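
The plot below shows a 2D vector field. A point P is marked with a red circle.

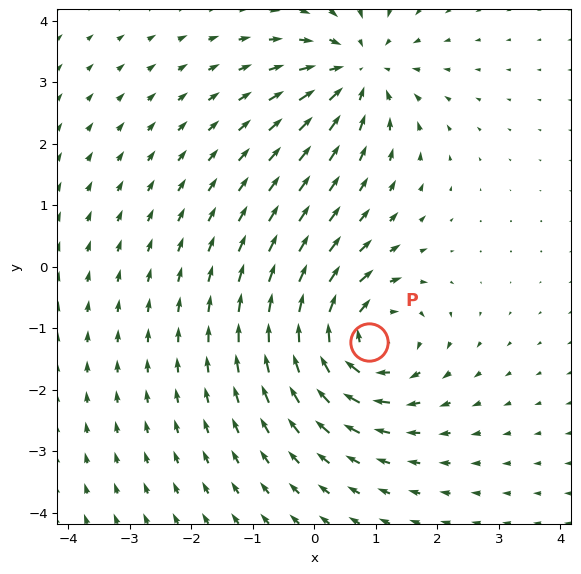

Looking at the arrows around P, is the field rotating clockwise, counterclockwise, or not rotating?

clockwise

Near P at (0.9, -1.2) the arrows circulate clockwise. The curl (z-component) there is about -5; negative curl means clockwise rotation.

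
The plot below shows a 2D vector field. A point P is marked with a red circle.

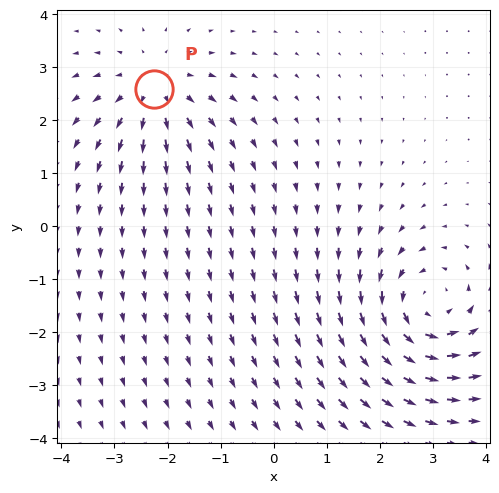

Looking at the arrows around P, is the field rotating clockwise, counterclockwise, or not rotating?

not rotating

Near P at (-2.3, 2.6) the arrows show no circulation. The curl there is ≈0.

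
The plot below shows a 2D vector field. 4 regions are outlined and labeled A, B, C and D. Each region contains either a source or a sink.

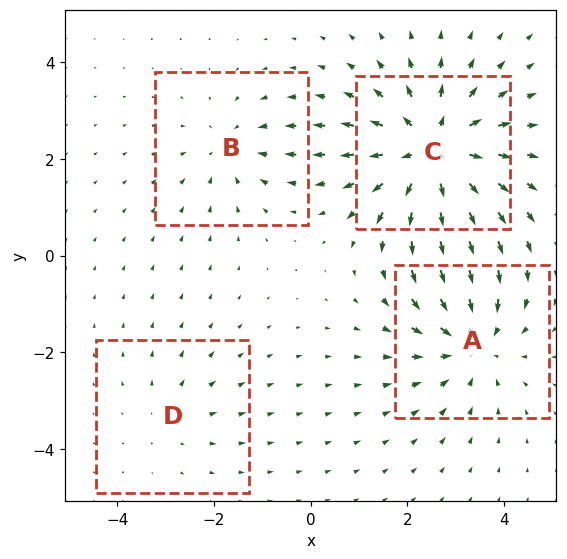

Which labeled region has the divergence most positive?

C

Divergence at each region's feature centre — A: about -4, B: about -3, C: about +6, D: about +2. Region C is most positive.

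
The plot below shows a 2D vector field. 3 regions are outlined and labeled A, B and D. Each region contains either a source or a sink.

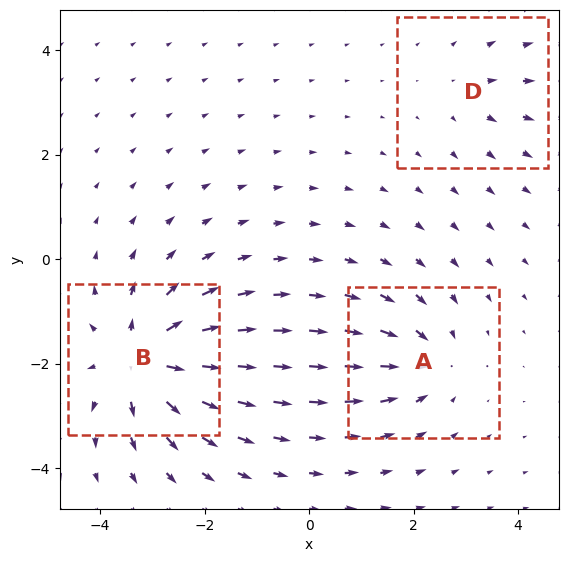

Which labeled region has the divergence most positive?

B

Divergence at each region's feature centre — A: about -4, B: about +6, D: about +2. Region B is most positive.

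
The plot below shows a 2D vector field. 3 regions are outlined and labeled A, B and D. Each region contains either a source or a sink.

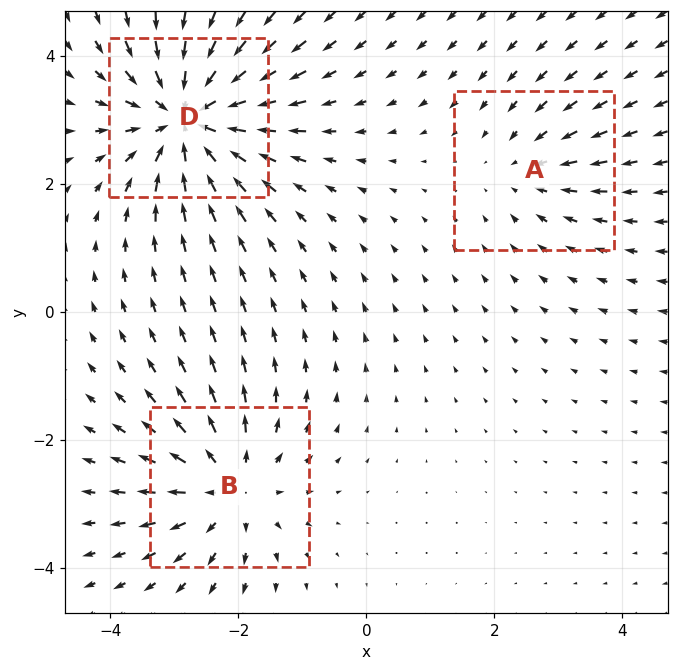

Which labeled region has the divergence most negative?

D

Divergence at each region's feature centre — A: about -2, B: about +4, D: about -5. Region D is most negative.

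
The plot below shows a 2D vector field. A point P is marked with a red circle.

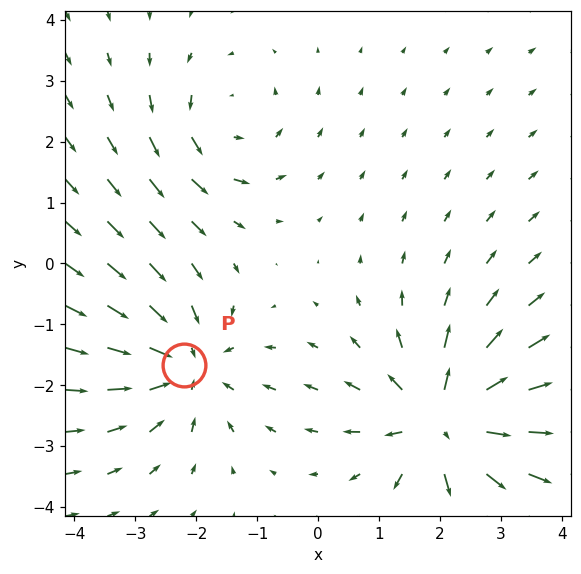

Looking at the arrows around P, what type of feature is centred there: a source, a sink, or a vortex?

At P (-2.2, -1.7) the arrows converge inward. Divergence about -4, curl ≈0 — negative divergence with near-zero curl is a sink.

sink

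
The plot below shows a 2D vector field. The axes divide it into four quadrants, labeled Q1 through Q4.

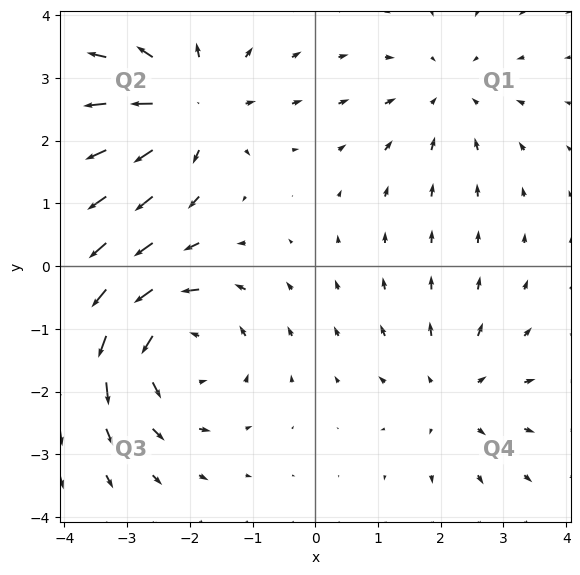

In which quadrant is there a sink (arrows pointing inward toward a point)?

The sink sits at approximately (2.1, 2.8), which lies in quadrant Q1. The divergence there is about -2, negative as expected for a sink.

Q1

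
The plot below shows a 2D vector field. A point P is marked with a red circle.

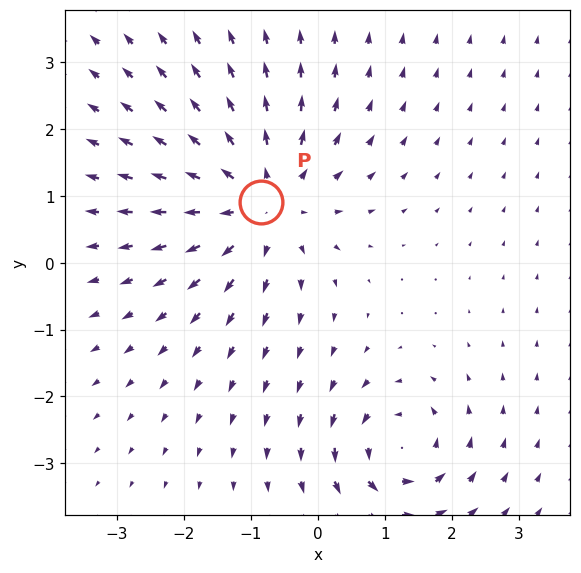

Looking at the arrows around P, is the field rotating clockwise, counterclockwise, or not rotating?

not rotating

Near P at (-0.8, 0.9) the arrows show no circulation. The curl there is ≈0.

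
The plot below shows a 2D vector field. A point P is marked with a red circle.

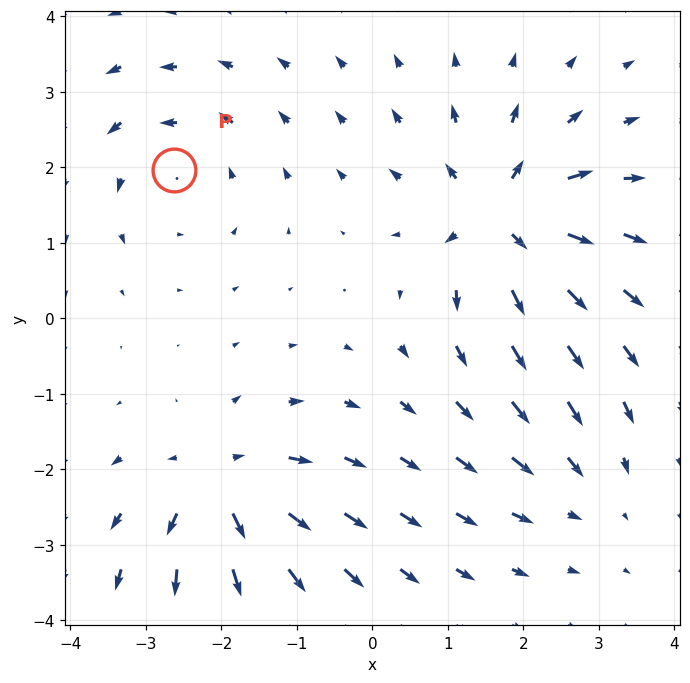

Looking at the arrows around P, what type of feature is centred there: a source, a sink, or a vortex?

vortex

At P (-2.6, 2.0) the arrows circulate counterclockwise. Divergence ≈0, curl about +3 — near-zero divergence with nonzero curl is a vortex.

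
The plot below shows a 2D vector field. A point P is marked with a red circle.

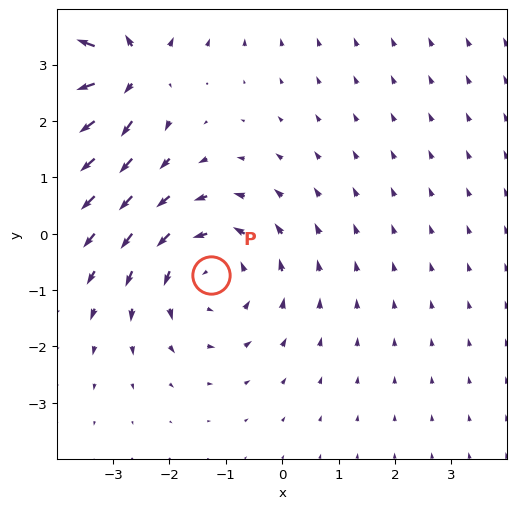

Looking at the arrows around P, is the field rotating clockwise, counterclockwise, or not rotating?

Near P at (-1.3, -0.7) the arrows circulate counterclockwise. The curl (z-component) there is about +3; positive curl means counterclockwise rotation.

counterclockwise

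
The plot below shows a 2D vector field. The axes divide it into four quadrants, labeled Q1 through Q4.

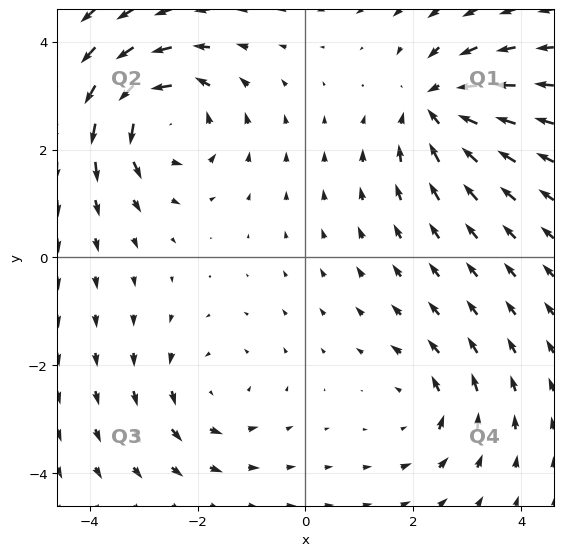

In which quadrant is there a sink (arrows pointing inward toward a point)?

The sink sits at approximately (2.4, 2.8), which lies in quadrant Q1. The divergence there is about -5, negative as expected for a sink.

Q1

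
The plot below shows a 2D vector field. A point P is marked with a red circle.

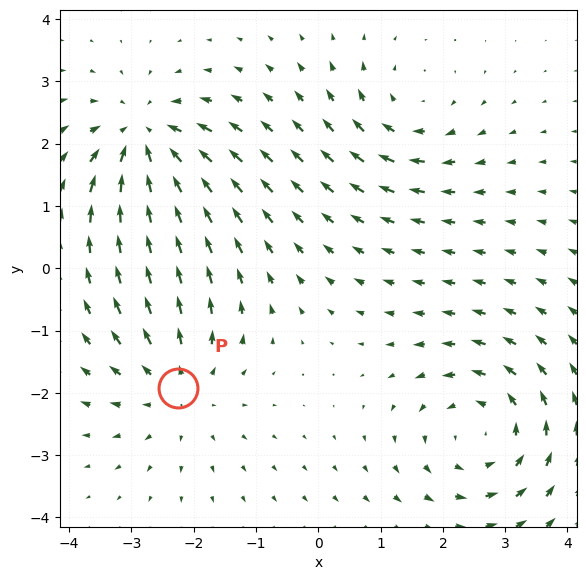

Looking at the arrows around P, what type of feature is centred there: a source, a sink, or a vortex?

At P (-2.3, -1.9) the arrows spread outward. Divergence about +3, curl ≈0 — positive divergence with near-zero curl is a source.

source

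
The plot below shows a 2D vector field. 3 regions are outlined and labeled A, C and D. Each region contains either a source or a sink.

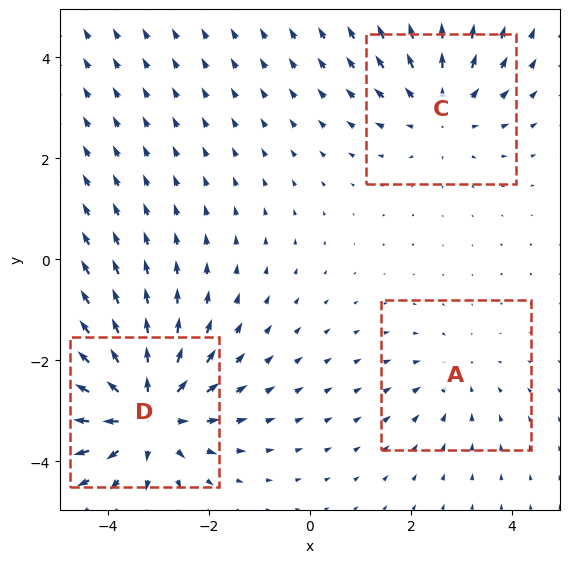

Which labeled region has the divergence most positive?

Divergence at each region's feature centre — A: about -2, C: about +3, D: about +5. Region D is most positive.

D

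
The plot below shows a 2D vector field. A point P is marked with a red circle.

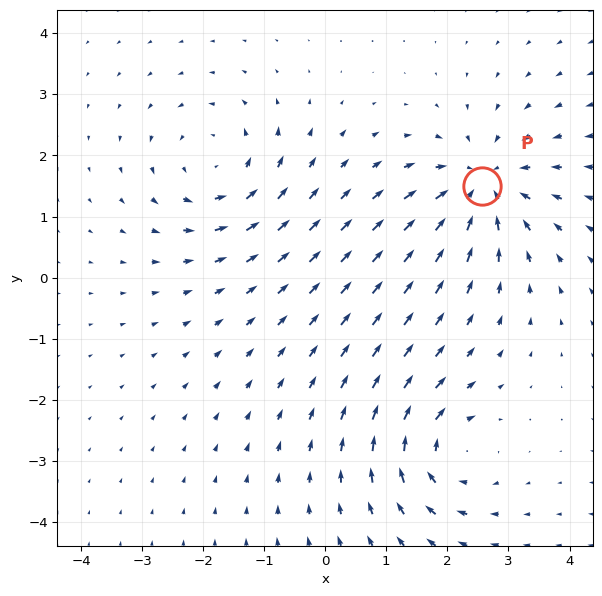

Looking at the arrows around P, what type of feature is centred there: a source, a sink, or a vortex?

At P (2.6, 1.5) the arrows converge inward. Divergence about -5, curl ≈0 — negative divergence with near-zero curl is a sink.

sink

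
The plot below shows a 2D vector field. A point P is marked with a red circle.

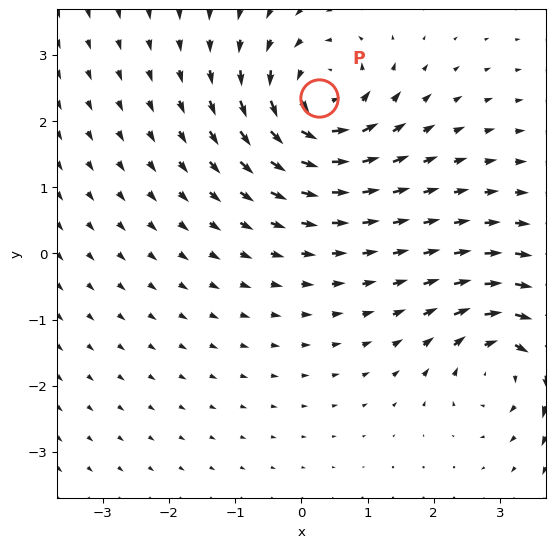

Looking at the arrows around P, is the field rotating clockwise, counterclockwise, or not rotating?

counterclockwise

Near P at (0.3, 2.3) the arrows circulate counterclockwise. The curl (z-component) there is about +6; positive curl means counterclockwise rotation.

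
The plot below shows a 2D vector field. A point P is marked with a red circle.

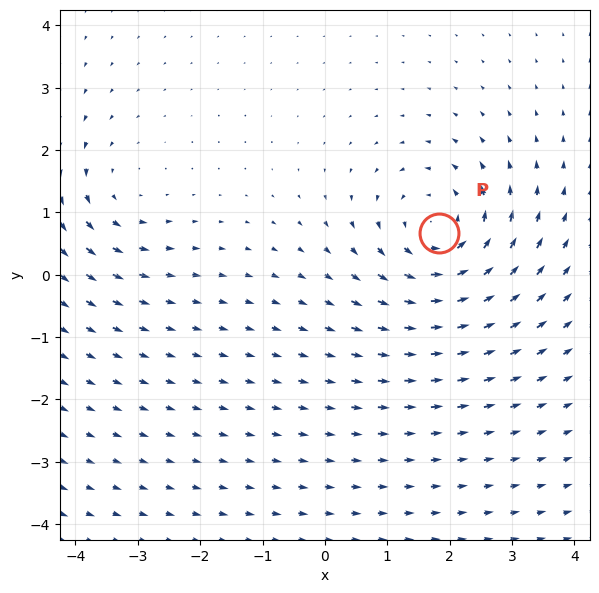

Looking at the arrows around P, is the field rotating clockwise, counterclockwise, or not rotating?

counterclockwise

Near P at (1.8, 0.7) the arrows circulate counterclockwise. The curl (z-component) there is about +5; positive curl means counterclockwise rotation.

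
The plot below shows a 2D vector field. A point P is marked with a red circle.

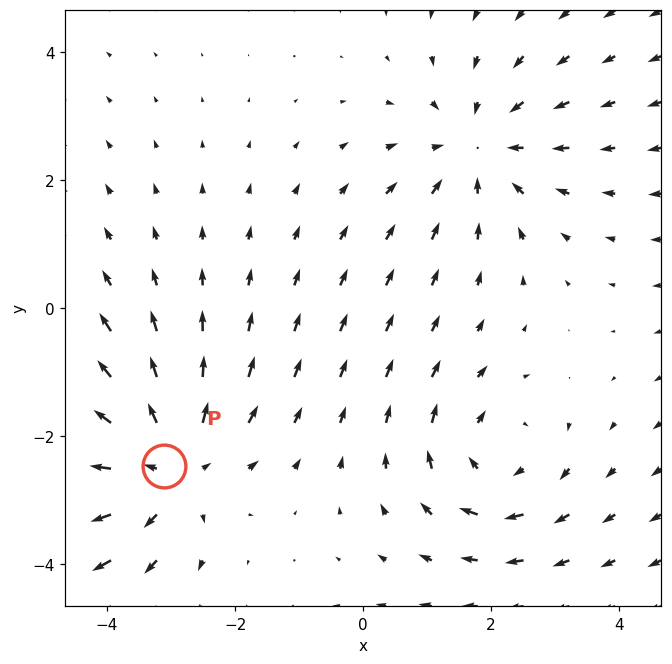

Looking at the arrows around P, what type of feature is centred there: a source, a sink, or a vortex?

At P (-3.1, -2.5) the arrows spread outward. Divergence about +4, curl ≈0 — positive divergence with near-zero curl is a source.

source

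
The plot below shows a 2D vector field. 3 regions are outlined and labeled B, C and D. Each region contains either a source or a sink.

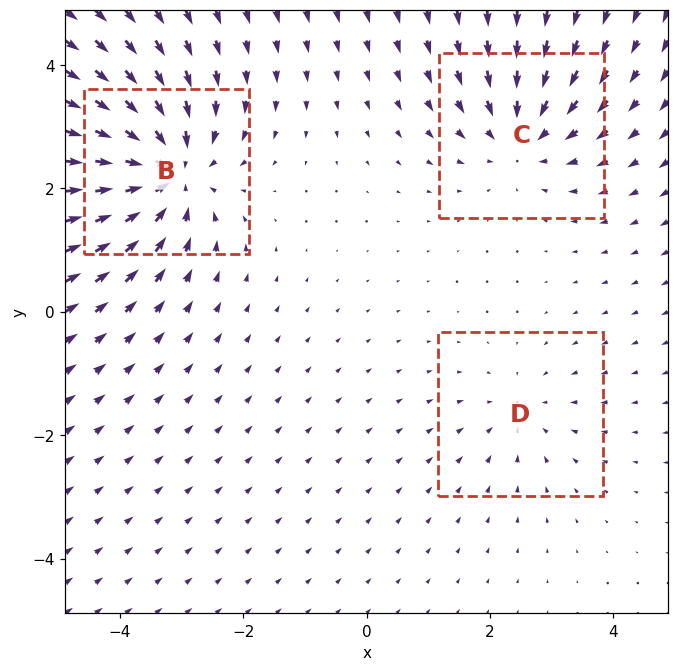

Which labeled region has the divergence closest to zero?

D

Divergence at each region's feature centre — B: about -5, C: about -4, D: about -2. Region D is closest to zero.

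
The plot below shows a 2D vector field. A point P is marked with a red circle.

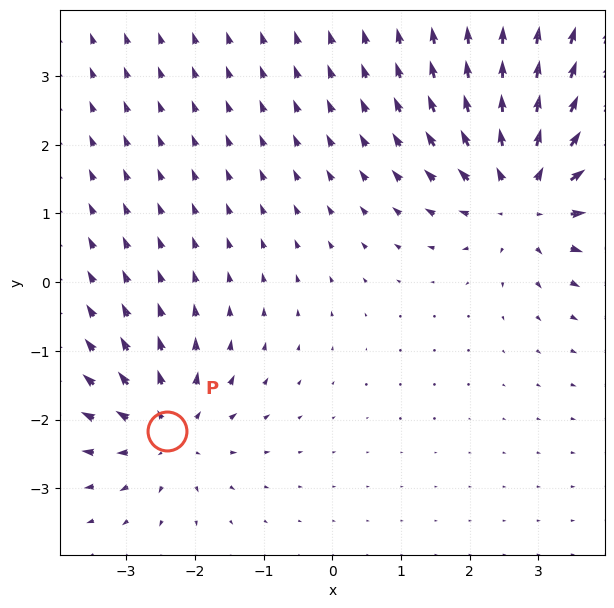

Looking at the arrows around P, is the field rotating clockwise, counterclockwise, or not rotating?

not rotating

Near P at (-2.4, -2.2) the arrows show no circulation. The curl there is ≈0.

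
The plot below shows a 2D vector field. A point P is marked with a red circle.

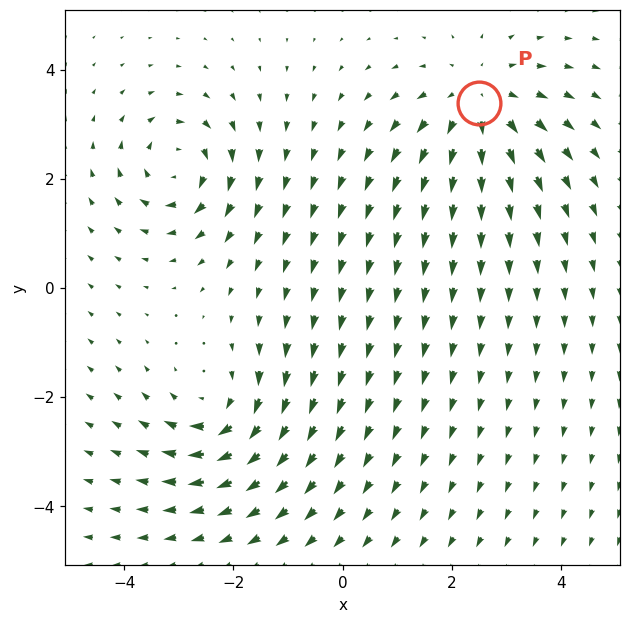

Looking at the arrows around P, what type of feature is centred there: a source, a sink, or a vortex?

source

At P (2.5, 3.4) the arrows spread outward. Divergence about +4, curl ≈0 — positive divergence with near-zero curl is a source.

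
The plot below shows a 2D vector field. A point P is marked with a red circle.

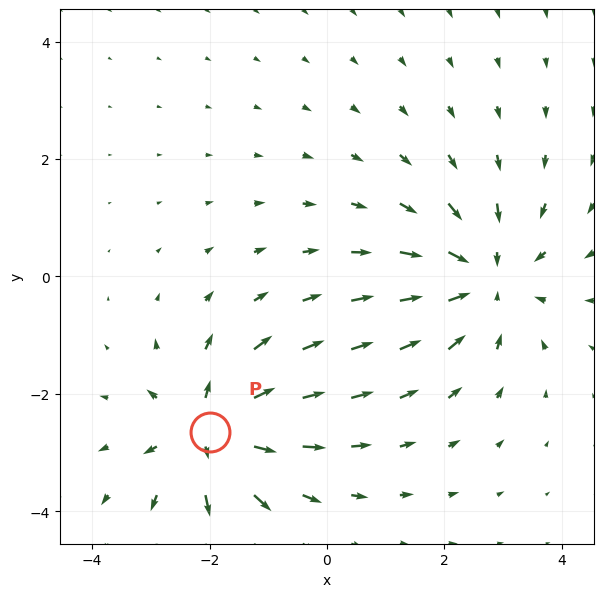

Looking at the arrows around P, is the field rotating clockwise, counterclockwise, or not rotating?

not rotating

Near P at (-2.0, -2.6) the arrows show no circulation. The curl there is ≈0.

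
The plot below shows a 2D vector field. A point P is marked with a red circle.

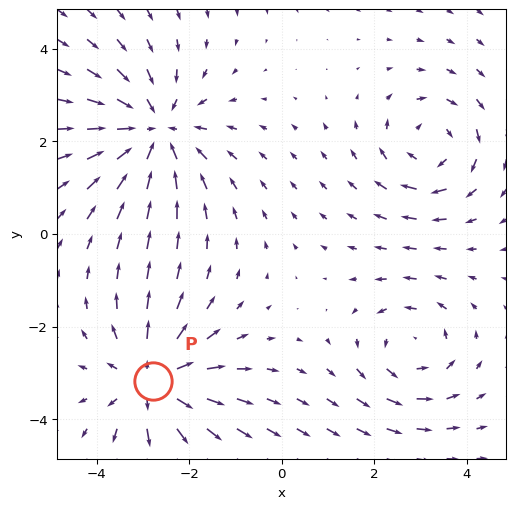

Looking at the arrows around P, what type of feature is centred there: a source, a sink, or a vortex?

source

At P (-2.8, -3.2) the arrows spread outward. Divergence about +4, curl ≈0 — positive divergence with near-zero curl is a source.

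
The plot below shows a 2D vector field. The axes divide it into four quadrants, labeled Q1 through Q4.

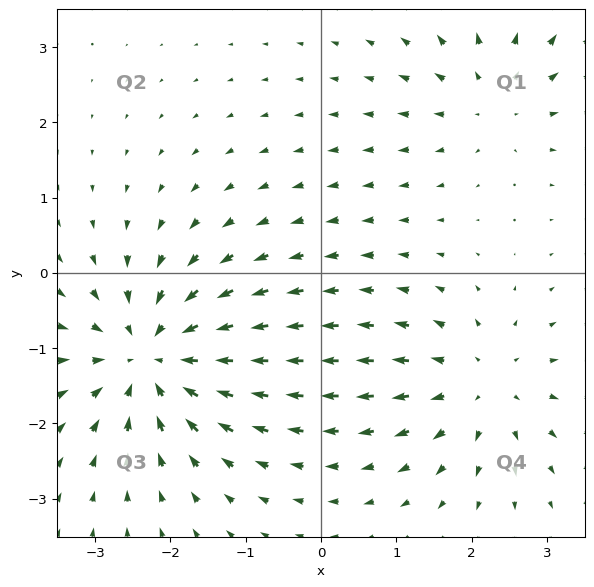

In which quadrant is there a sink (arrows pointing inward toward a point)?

The sink sits at approximately (-2.2, -1.1), which lies in quadrant Q3. The divergence there is about -5, negative as expected for a sink.

Q3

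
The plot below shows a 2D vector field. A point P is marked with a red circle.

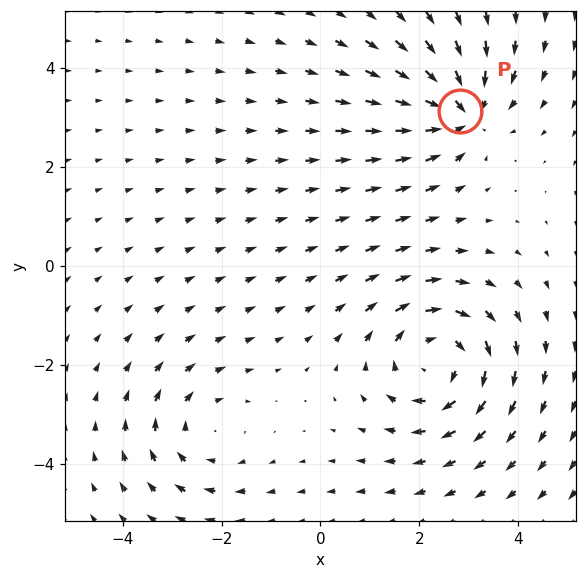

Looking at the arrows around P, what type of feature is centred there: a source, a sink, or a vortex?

At P (2.8, 3.1) the arrows converge inward. Divergence about -4, curl ≈0 — negative divergence with near-zero curl is a sink.

sink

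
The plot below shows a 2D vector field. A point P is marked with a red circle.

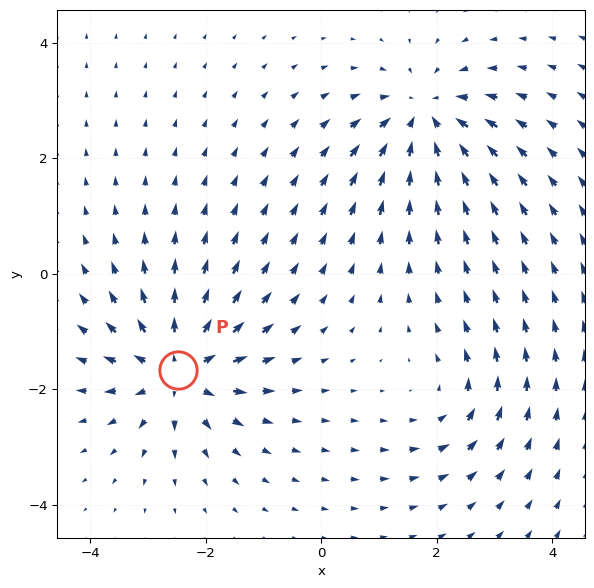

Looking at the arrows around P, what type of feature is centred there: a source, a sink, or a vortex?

source

At P (-2.5, -1.7) the arrows spread outward. Divergence about +6, curl ≈0 — positive divergence with near-zero curl is a source.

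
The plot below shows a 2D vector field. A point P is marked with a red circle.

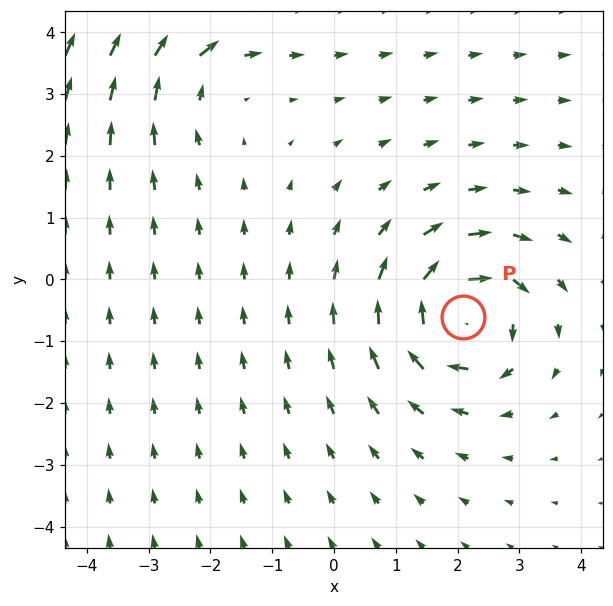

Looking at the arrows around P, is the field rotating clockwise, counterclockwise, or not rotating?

clockwise

Near P at (2.1, -0.6) the arrows circulate clockwise. The curl (z-component) there is about -6; negative curl means clockwise rotation.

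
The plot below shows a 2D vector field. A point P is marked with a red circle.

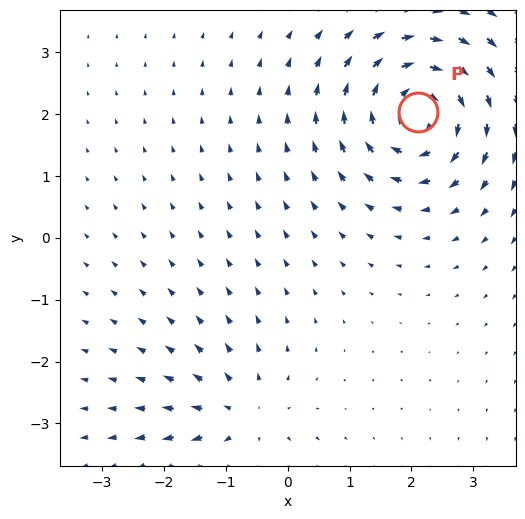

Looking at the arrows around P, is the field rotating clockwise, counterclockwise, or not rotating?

clockwise

Near P at (2.1, 2.0) the arrows circulate clockwise. The curl (z-component) there is about -5; negative curl means clockwise rotation.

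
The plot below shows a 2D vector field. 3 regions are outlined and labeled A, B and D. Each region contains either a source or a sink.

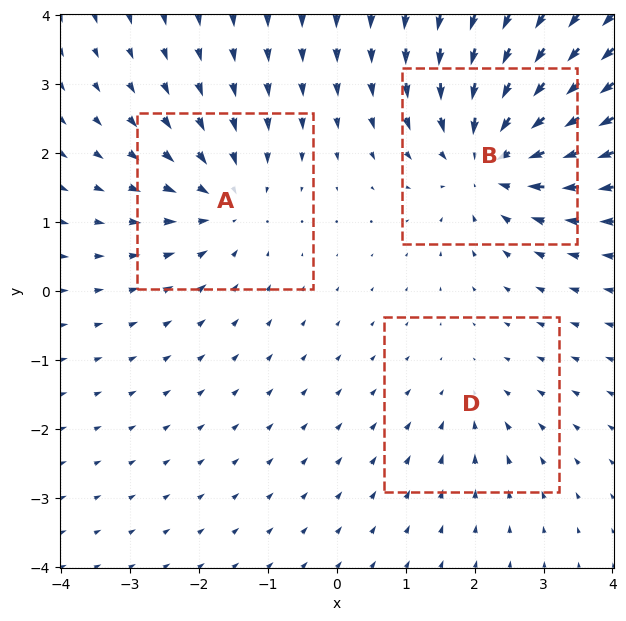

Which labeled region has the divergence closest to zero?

D

Divergence at each region's feature centre — A: about -3, B: about -5, D: about -2. Region D is closest to zero.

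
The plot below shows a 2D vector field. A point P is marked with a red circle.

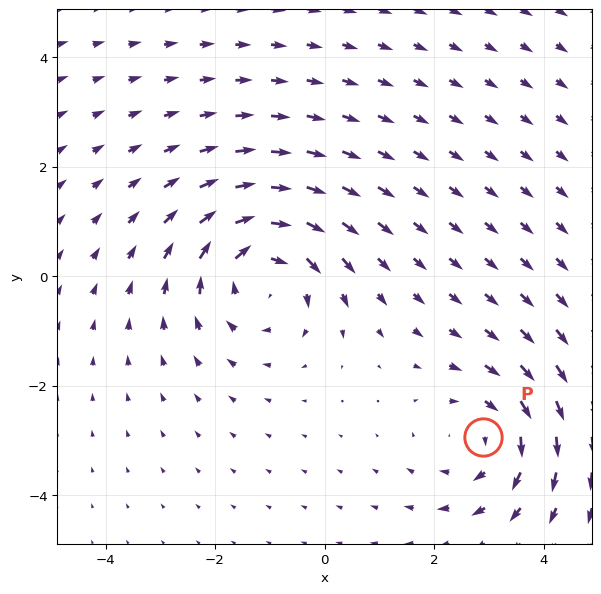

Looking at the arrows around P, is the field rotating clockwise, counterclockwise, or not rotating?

clockwise

Near P at (2.9, -2.9) the arrows circulate clockwise. The curl (z-component) there is about -3; negative curl means clockwise rotation.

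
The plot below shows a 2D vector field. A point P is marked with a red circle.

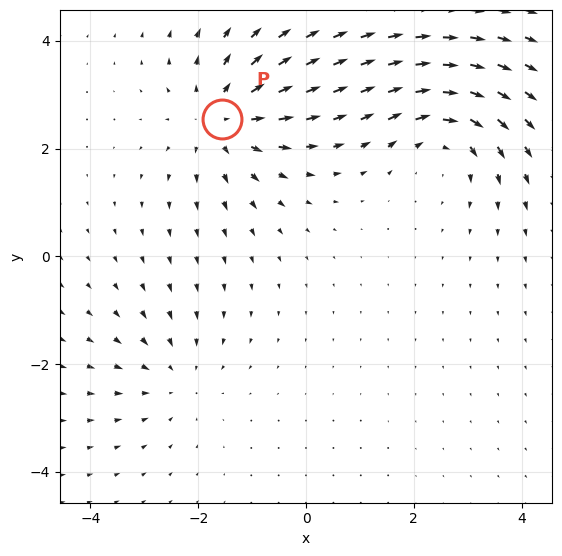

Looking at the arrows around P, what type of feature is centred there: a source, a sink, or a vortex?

At P (-1.6, 2.5) the arrows spread outward. Divergence about +5, curl ≈0 — positive divergence with near-zero curl is a source.

source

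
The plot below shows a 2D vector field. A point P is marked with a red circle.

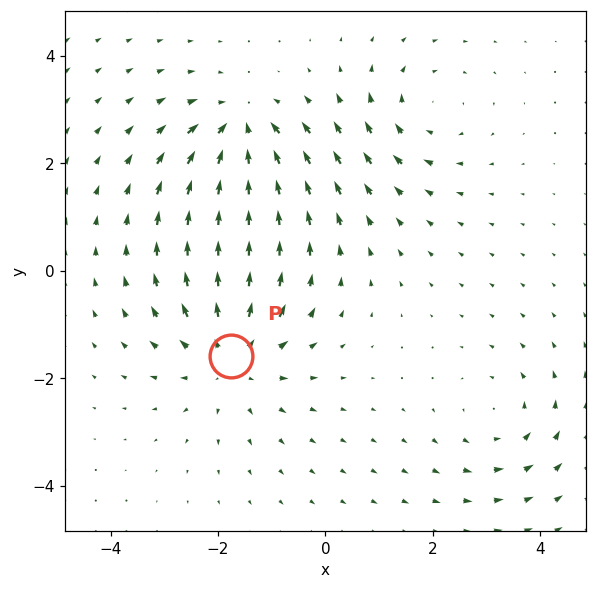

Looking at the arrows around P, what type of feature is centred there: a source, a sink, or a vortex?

source

At P (-1.8, -1.6) the arrows spread outward. Divergence about +4, curl ≈0 — positive divergence with near-zero curl is a source.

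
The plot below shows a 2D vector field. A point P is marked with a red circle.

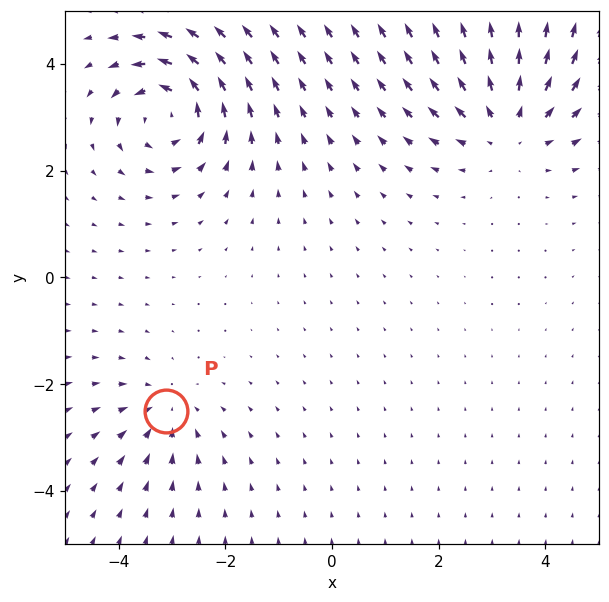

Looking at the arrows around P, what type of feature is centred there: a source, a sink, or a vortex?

sink

At P (-3.1, -2.5) the arrows converge inward. Divergence about -3, curl ≈0 — negative divergence with near-zero curl is a sink.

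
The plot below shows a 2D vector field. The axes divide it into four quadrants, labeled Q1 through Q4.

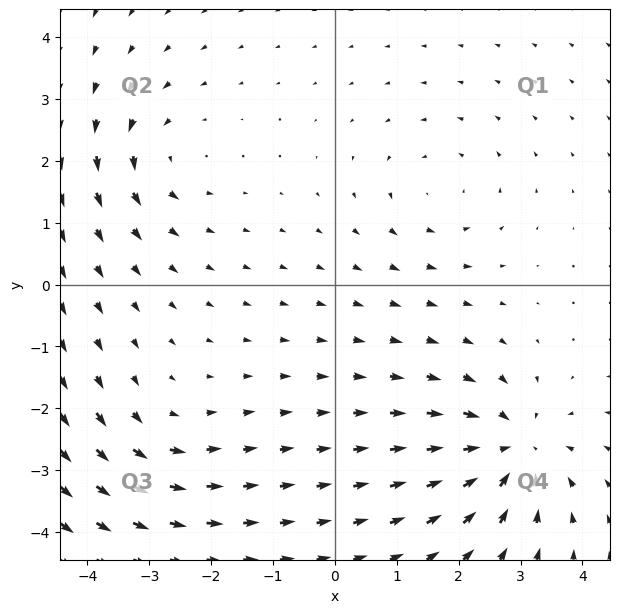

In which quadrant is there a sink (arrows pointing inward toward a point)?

The sink sits at approximately (2.9, -2.7), which lies in quadrant Q4. The divergence there is about -5, negative as expected for a sink.

Q4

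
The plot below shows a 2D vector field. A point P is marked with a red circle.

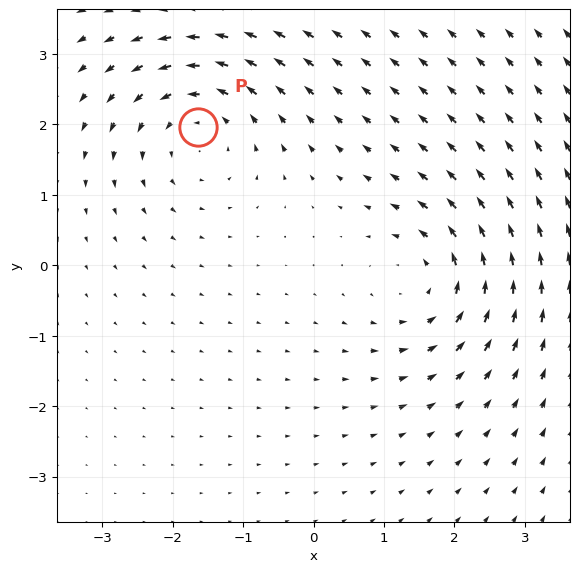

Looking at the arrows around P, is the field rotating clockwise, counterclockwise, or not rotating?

counterclockwise

Near P at (-1.6, 2.0) the arrows circulate counterclockwise. The curl (z-component) there is about +5; positive curl means counterclockwise rotation.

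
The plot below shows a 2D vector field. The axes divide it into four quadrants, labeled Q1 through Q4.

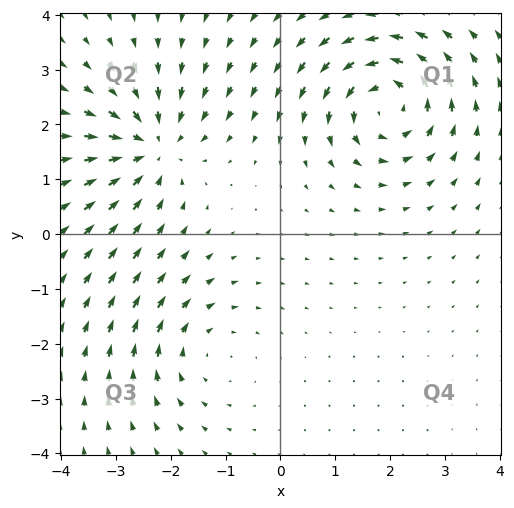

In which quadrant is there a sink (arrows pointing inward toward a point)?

Q2

The sink sits at approximately (-2.3, 1.6), which lies in quadrant Q2. The divergence there is about -4, negative as expected for a sink.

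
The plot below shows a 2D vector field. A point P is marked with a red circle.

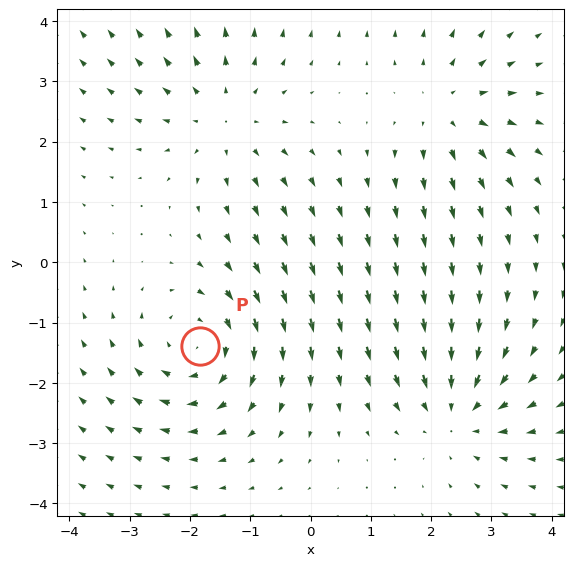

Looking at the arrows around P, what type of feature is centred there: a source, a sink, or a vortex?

vortex

At P (-1.8, -1.4) the arrows circulate clockwise. Divergence ≈0, curl about -4 — near-zero divergence with nonzero curl is a vortex.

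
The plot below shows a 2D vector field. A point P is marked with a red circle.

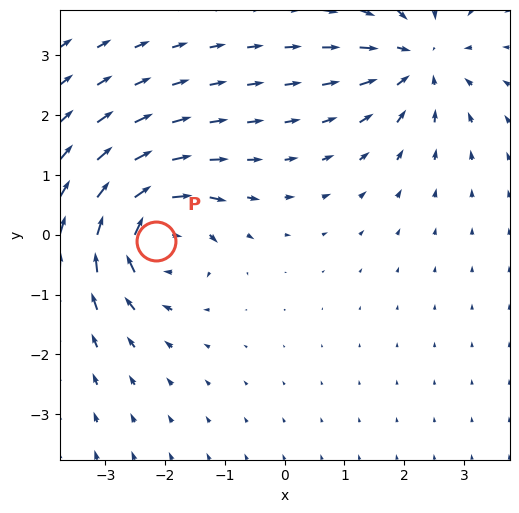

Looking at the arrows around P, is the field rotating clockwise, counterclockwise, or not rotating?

Near P at (-2.2, -0.1) the arrows circulate clockwise. The curl (z-component) there is about -6; negative curl means clockwise rotation.

clockwise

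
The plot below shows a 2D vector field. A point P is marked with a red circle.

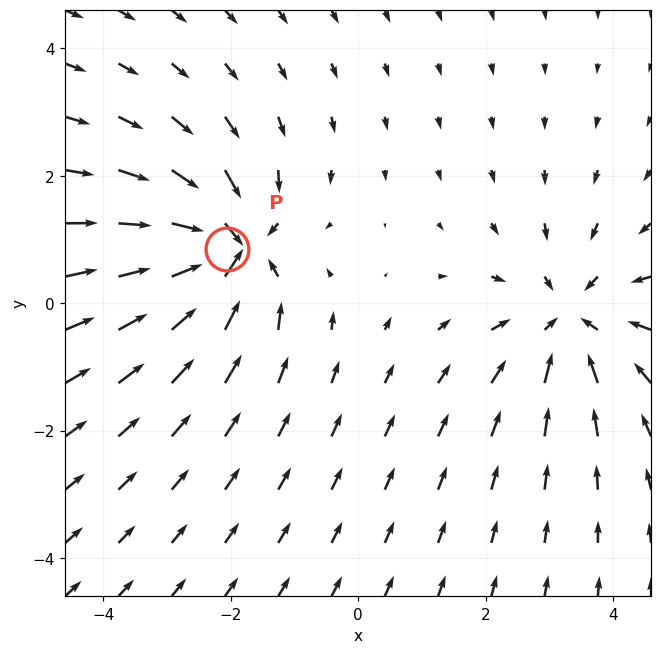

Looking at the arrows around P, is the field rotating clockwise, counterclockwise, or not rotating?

not rotating

Near P at (-2.1, 0.8) the arrows show no circulation. The curl there is ≈0.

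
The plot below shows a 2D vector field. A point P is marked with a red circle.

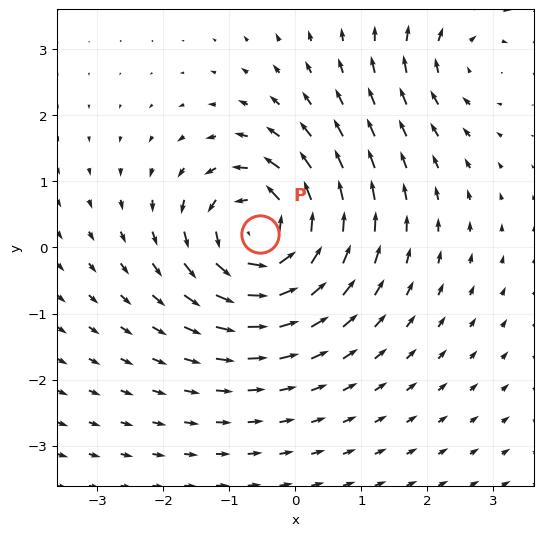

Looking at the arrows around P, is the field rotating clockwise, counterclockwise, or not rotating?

counterclockwise

Near P at (-0.5, 0.2) the arrows circulate counterclockwise. The curl (z-component) there is about +6; positive curl means counterclockwise rotation.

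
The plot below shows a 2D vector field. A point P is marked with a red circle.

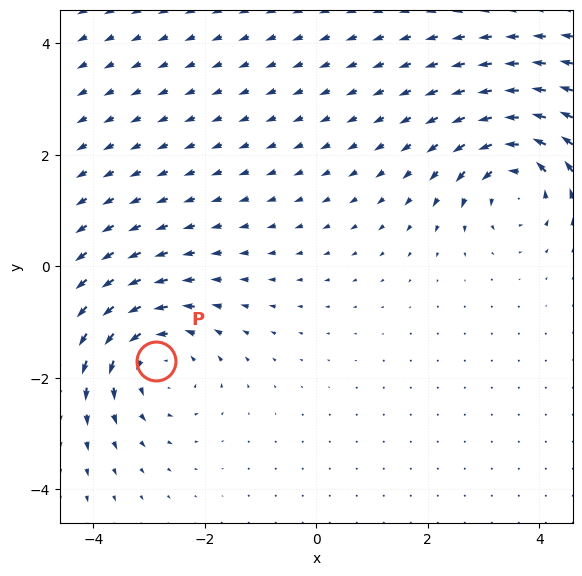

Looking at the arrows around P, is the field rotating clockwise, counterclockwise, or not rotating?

counterclockwise

Near P at (-2.9, -1.7) the arrows circulate counterclockwise. The curl (z-component) there is about +4; positive curl means counterclockwise rotation.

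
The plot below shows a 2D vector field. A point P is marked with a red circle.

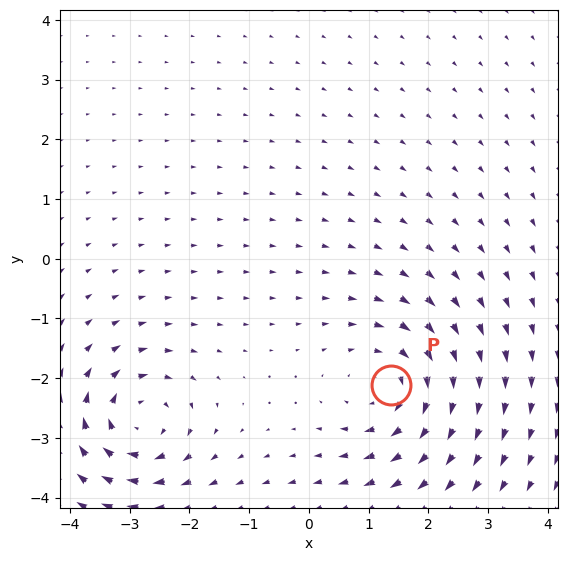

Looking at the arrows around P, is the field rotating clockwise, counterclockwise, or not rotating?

Near P at (1.4, -2.1) the arrows circulate clockwise. The curl (z-component) there is about -4; negative curl means clockwise rotation.

clockwise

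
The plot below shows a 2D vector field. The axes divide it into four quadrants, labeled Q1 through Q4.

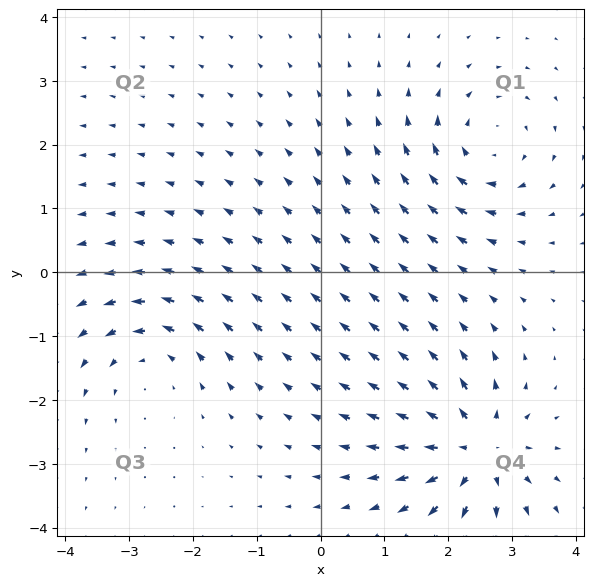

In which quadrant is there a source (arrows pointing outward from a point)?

Q4

The source sits at approximately (2.4, -2.8), which lies in quadrant Q4. The divergence there is about +6, positive as expected for a source.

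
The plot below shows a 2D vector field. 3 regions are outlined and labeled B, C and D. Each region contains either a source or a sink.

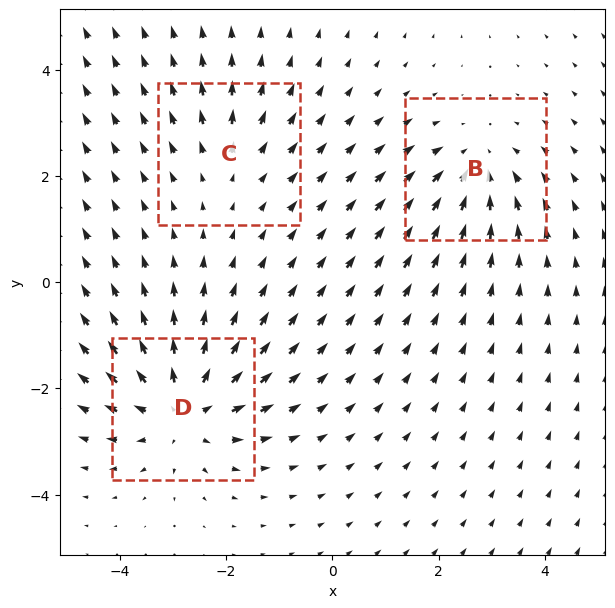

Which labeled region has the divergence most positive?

D

Divergence at each region's feature centre — B: about -3, C: about +2, D: about +5. Region D is most positive.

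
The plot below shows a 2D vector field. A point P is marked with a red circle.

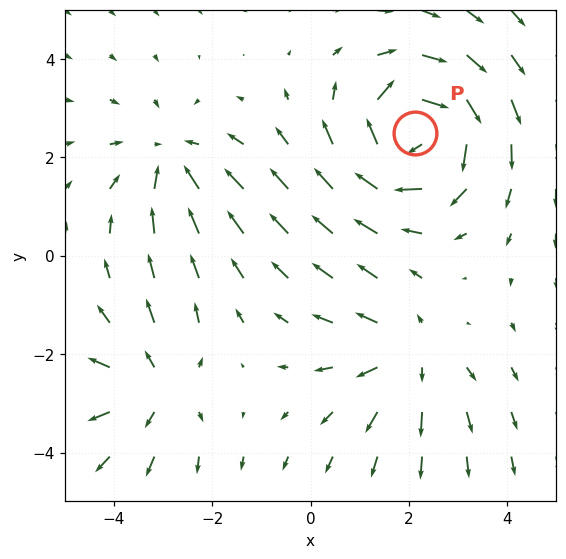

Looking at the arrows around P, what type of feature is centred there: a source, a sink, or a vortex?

At P (2.1, 2.5) the arrows circulate clockwise. Divergence ≈0, curl about -5 — near-zero divergence with nonzero curl is a vortex.

vortex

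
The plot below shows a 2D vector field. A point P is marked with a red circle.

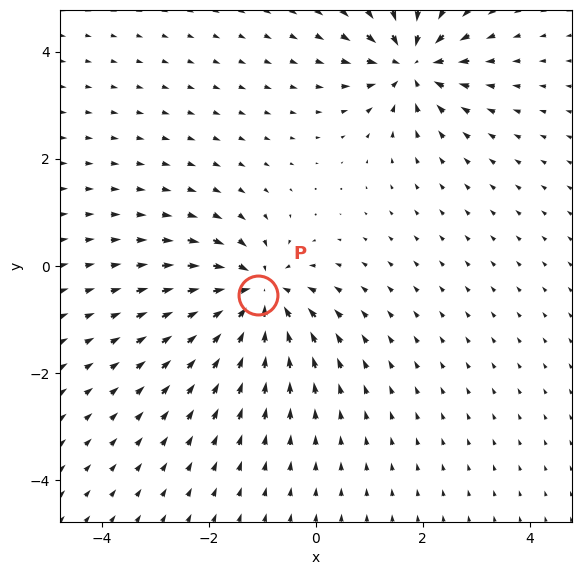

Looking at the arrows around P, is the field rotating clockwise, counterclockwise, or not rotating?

not rotating

Near P at (-1.1, -0.5) the arrows show no circulation. The curl there is ≈0.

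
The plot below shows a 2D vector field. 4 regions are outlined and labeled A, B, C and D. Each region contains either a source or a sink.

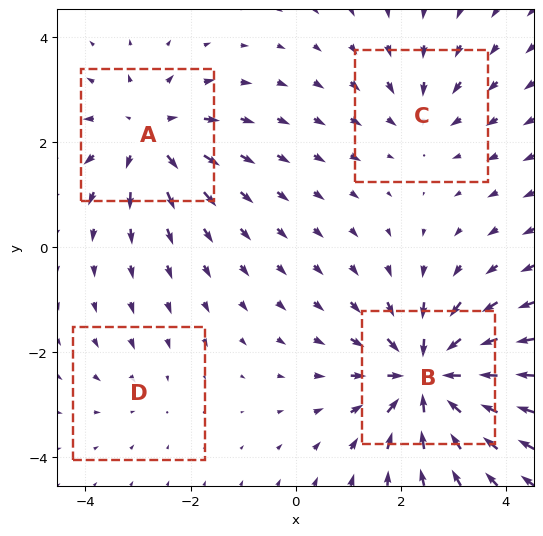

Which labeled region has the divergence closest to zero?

Divergence at each region's feature centre — A: about +5, B: about -7, C: about -3, D: about -2. Region D is closest to zero.

D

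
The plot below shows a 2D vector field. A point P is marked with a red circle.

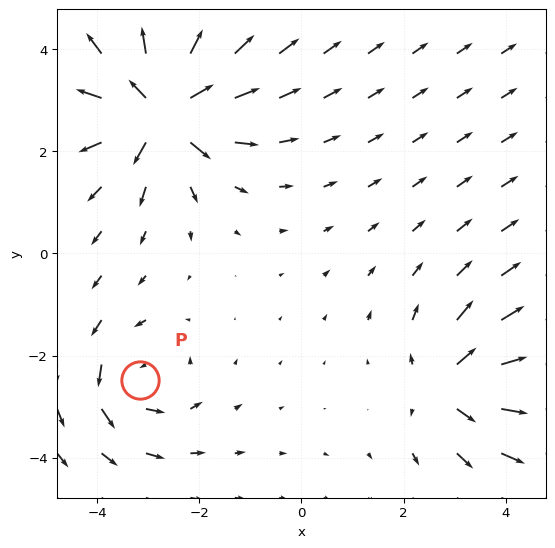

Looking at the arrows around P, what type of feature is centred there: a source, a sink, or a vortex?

At P (-3.2, -2.5) the arrows circulate counterclockwise. Divergence ≈0, curl about +4 — near-zero divergence with nonzero curl is a vortex.

vortex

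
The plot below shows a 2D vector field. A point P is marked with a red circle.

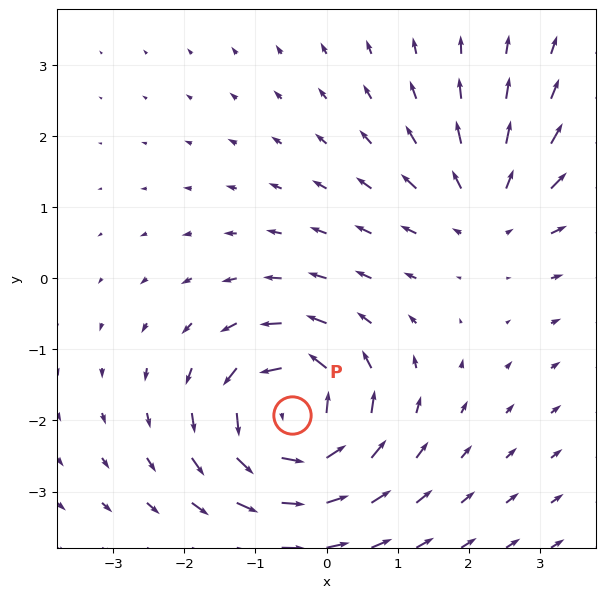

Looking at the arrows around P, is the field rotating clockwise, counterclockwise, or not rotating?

counterclockwise

Near P at (-0.5, -1.9) the arrows circulate counterclockwise. The curl (z-component) there is about +6; positive curl means counterclockwise rotation.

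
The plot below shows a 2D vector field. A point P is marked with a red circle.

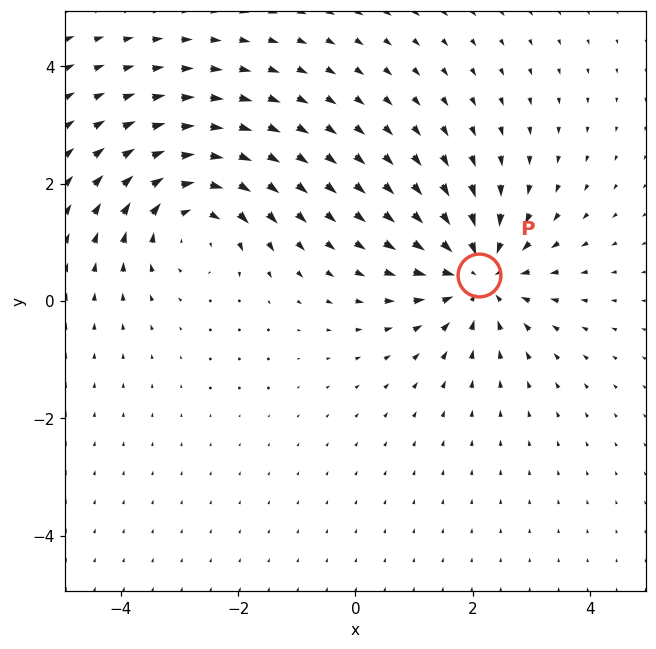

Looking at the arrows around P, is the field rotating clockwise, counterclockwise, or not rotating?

Near P at (2.1, 0.4) the arrows show no circulation. The curl there is ≈0.

not rotating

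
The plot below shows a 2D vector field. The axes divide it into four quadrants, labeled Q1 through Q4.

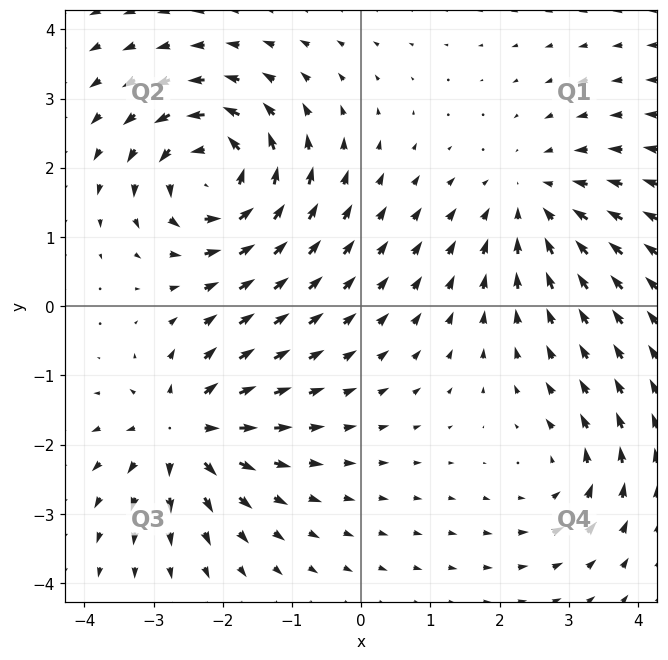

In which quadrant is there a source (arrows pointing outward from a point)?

The source sits at approximately (-2.6, -1.8), which lies in quadrant Q3. The divergence there is about +6, positive as expected for a source.

Q3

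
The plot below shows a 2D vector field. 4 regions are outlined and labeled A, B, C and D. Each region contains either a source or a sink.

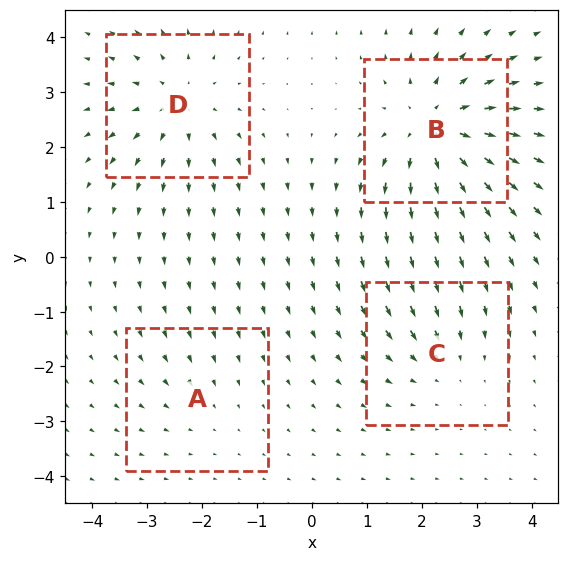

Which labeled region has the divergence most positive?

Divergence at each region's feature centre — A: about -2, B: about +6, C: about -3, D: about +5. Region B is most positive.

B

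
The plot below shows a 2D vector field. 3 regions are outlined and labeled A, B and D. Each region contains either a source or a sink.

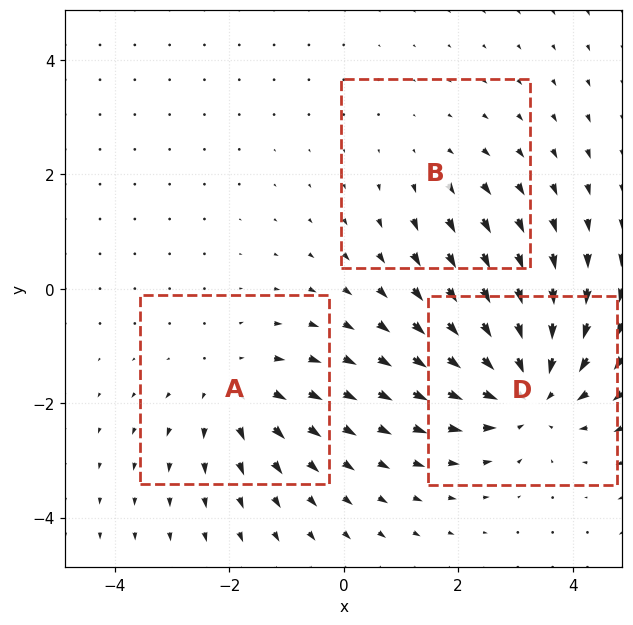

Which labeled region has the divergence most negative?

Divergence at each region's feature centre — A: about +3, B: about +2, D: about -5. Region D is most negative.

D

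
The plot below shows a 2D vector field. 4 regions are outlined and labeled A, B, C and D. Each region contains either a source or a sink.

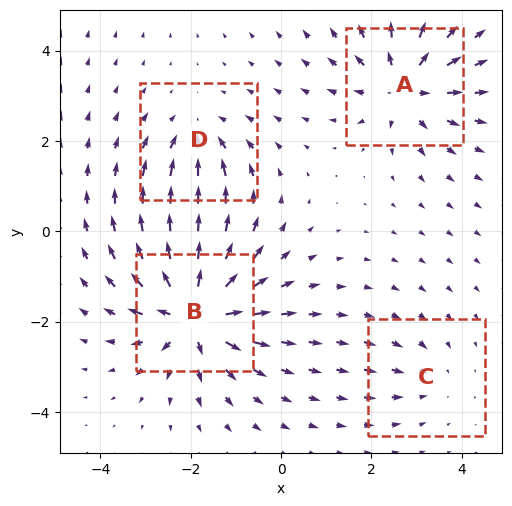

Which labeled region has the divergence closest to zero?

C

Divergence at each region's feature centre — A: about +6, B: about +8, C: about -2, D: about -4. Region C is closest to zero.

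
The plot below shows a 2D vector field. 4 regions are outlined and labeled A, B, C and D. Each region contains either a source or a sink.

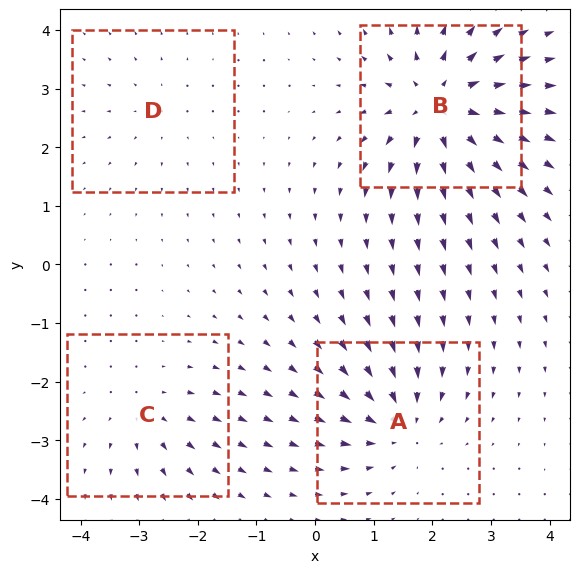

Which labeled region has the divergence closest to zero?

D

Divergence at each region's feature centre — A: about -5, B: about +8, C: about +3, D: about +2. Region D is closest to zero.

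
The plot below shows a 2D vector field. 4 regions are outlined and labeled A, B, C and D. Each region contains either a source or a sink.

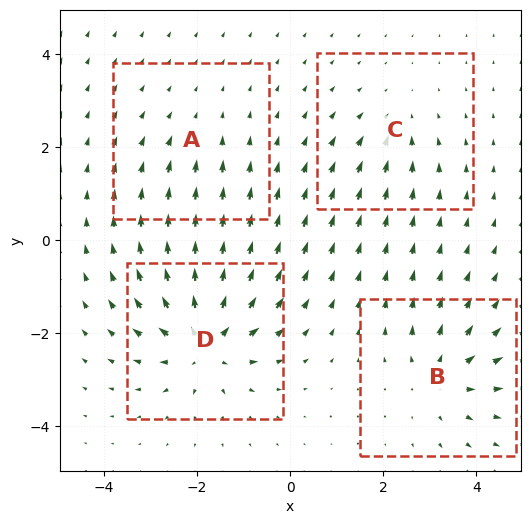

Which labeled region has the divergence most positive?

D

Divergence at each region's feature centre — A: about -2, B: about +5, C: about -3, D: about +7. Region D is most positive.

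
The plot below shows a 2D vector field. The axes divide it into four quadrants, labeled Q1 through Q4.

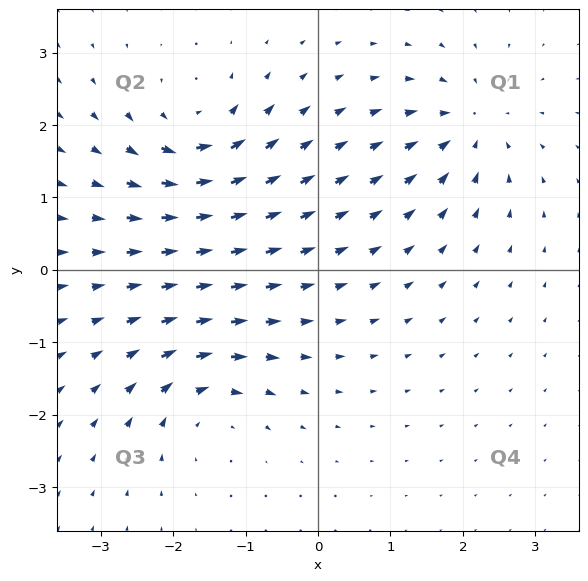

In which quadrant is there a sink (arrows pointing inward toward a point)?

Q1

The sink sits at approximately (2.1, 2.0), which lies in quadrant Q1. The divergence there is about -6, negative as expected for a sink.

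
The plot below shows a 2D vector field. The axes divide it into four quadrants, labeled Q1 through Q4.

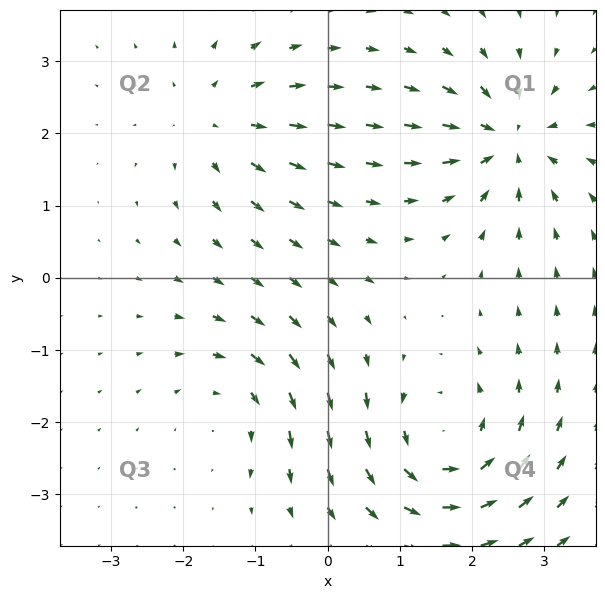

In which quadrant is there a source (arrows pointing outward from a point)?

The source sits at approximately (-1.5, 2.2), which lies in quadrant Q2. The divergence there is about +4, positive as expected for a source.

Q2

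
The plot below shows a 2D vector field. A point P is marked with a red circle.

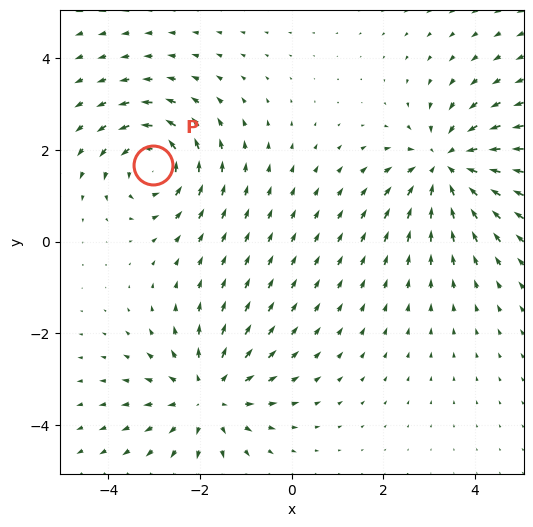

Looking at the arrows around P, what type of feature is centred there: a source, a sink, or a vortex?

At P (-3.0, 1.7) the arrows circulate counterclockwise. Divergence ≈0, curl about +5 — near-zero divergence with nonzero curl is a vortex.

vortex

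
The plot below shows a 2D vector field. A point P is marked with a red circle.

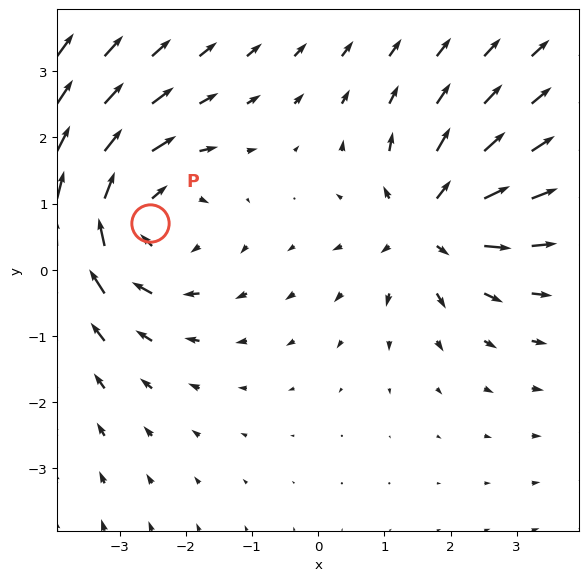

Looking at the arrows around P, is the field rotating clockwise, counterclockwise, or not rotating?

clockwise

Near P at (-2.5, 0.7) the arrows circulate clockwise. The curl (z-component) there is about -3; negative curl means clockwise rotation.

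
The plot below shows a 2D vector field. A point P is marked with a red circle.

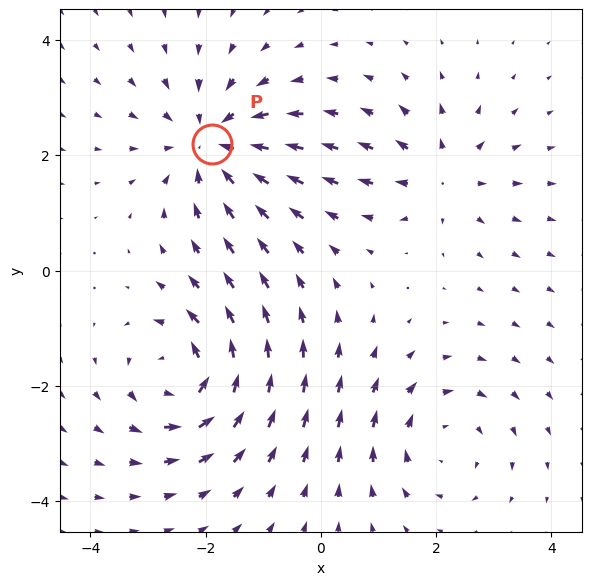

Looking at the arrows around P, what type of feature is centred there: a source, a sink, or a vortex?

At P (-1.9, 2.2) the arrows converge inward. Divergence about -5, curl ≈0 — negative divergence with near-zero curl is a sink.

sink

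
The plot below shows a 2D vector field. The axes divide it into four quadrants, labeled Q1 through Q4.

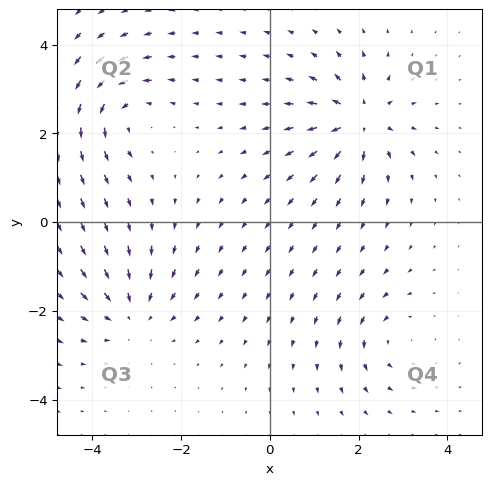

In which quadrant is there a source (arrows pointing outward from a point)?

Q1

The source sits at approximately (2.0, 2.3), which lies in quadrant Q1. The divergence there is about +6, positive as expected for a source.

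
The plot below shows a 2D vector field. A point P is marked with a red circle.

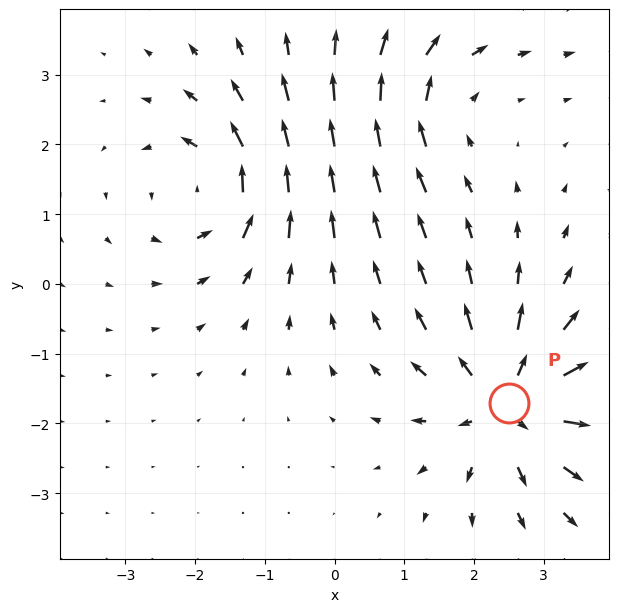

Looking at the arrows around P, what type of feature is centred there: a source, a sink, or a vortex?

source

At P (2.5, -1.7) the arrows spread outward. Divergence about +6, curl ≈0 — positive divergence with near-zero curl is a source.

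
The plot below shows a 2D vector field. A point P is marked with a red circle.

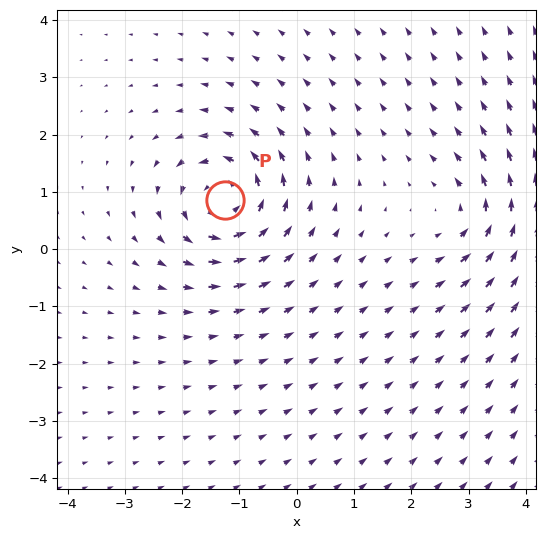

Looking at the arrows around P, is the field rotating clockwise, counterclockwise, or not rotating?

Near P at (-1.3, 0.9) the arrows circulate counterclockwise. The curl (z-component) there is about +6; positive curl means counterclockwise rotation.

counterclockwise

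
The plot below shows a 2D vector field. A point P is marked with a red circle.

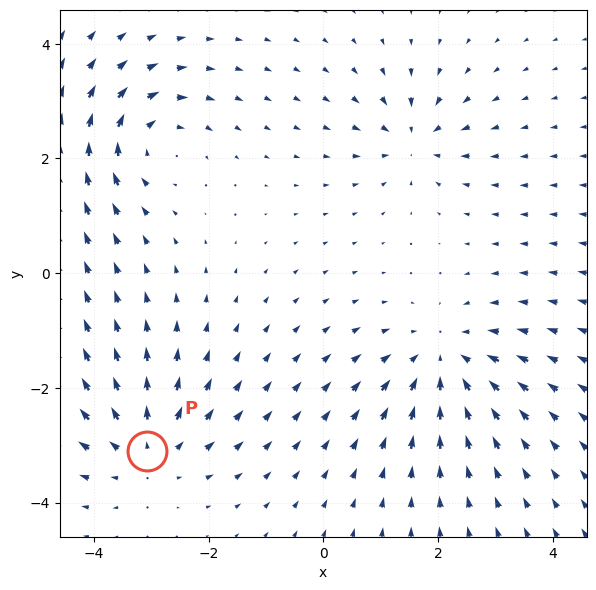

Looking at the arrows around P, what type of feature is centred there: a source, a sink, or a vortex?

At P (-3.1, -3.1) the arrows spread outward. Divergence about +4, curl ≈0 — positive divergence with near-zero curl is a source.

source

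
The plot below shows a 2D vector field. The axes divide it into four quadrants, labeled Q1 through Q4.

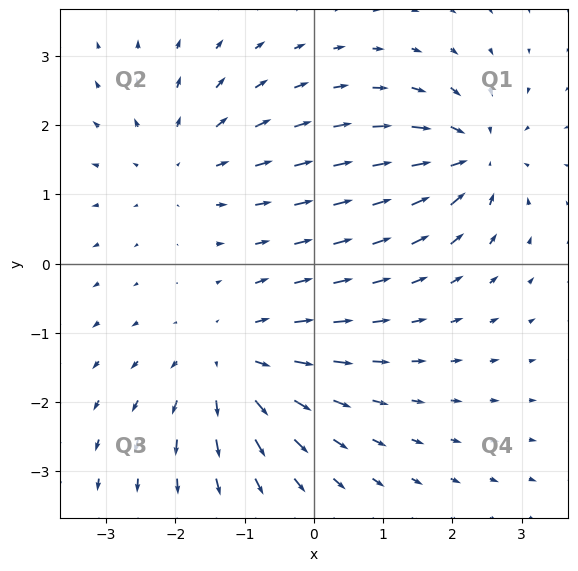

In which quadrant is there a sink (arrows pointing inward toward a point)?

Q1

The sink sits at approximately (2.3, 1.5), which lies in quadrant Q1. The divergence there is about -5, negative as expected for a sink.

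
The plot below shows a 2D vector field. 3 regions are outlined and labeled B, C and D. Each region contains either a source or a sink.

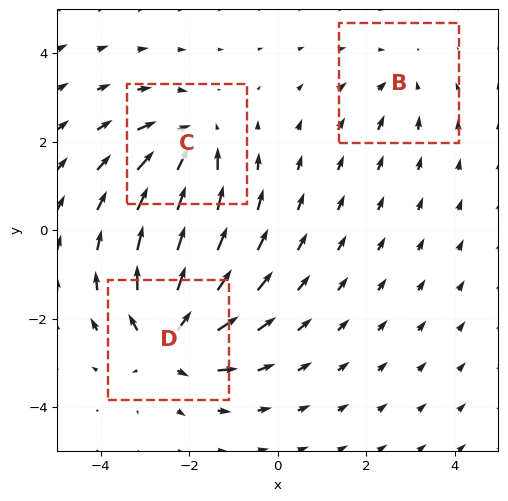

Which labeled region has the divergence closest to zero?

Divergence at each region's feature centre — B: about -2, C: about -4, D: about +5. Region B is closest to zero.

B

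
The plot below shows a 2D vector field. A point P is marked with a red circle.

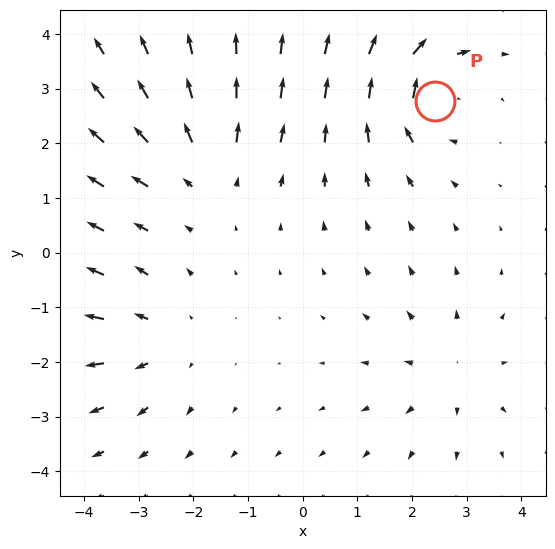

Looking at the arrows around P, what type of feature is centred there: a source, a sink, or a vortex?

At P (2.4, 2.8) the arrows circulate clockwise. Divergence ≈0, curl about -7 — near-zero divergence with nonzero curl is a vortex.

vortex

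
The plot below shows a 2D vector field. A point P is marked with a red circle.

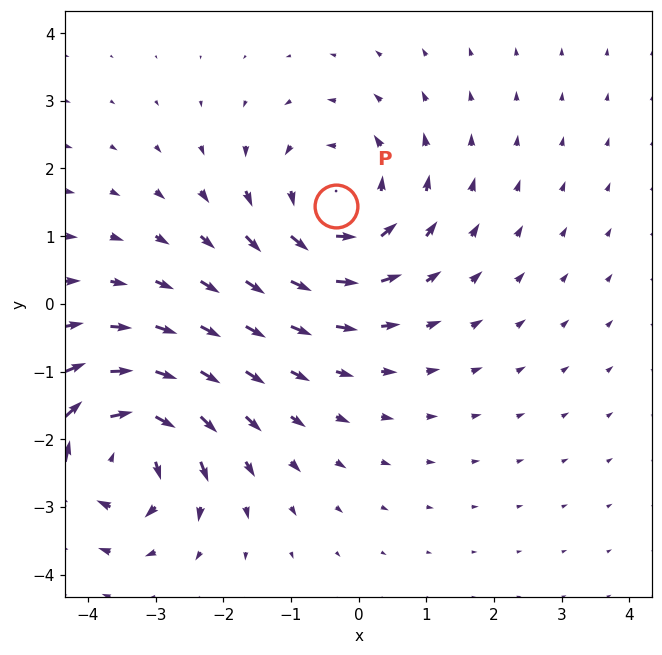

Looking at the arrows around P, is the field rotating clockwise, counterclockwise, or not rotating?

counterclockwise

Near P at (-0.3, 1.5) the arrows circulate counterclockwise. The curl (z-component) there is about +4; positive curl means counterclockwise rotation.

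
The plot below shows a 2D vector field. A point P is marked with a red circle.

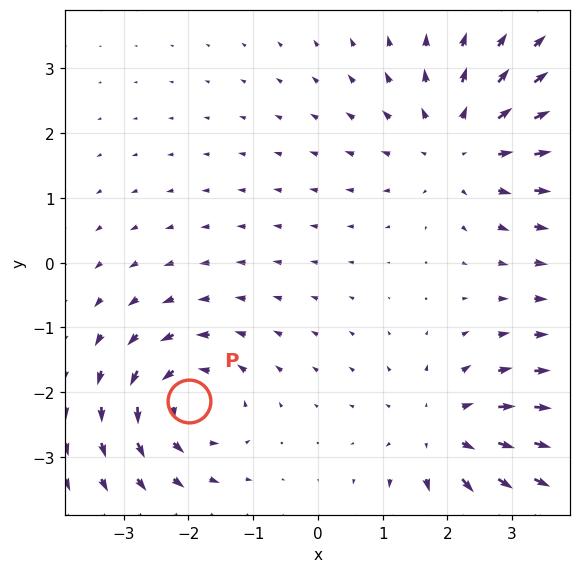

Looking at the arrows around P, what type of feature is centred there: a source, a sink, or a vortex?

vortex

At P (-2.0, -2.1) the arrows circulate counterclockwise. Divergence ≈0, curl about +4 — near-zero divergence with nonzero curl is a vortex.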